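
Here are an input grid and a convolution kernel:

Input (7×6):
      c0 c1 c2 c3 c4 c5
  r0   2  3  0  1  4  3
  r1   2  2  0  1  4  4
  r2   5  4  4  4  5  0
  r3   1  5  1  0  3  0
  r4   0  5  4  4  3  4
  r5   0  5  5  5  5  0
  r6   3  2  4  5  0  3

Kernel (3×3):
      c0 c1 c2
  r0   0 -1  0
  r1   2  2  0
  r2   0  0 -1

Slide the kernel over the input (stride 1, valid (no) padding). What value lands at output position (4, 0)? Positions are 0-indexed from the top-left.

1

The receptive field on the input at this output position is [0 5 4 / 0 5 5 / 3 2 4]. Elementwise product with the kernel and sum: 5·-1 + 0·2 + 5·2 + 4·-1.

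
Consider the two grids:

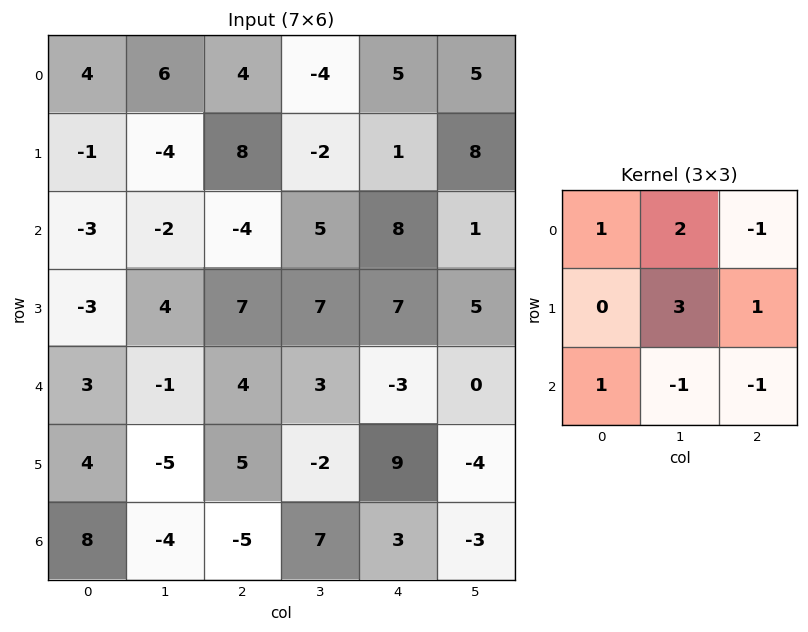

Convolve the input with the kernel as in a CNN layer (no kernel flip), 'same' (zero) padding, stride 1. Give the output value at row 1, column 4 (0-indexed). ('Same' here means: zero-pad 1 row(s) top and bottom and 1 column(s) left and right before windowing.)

8

The receptive field on the zero-padded input at this output position is [-4 5 5 / -2 1 8 / 5 8 1]. Elementwise product with the kernel and sum: -4·1 + 5·2 + 5·-1 + 1·3 + 8·1 + 5·1 + 8·-1 + 1·-1.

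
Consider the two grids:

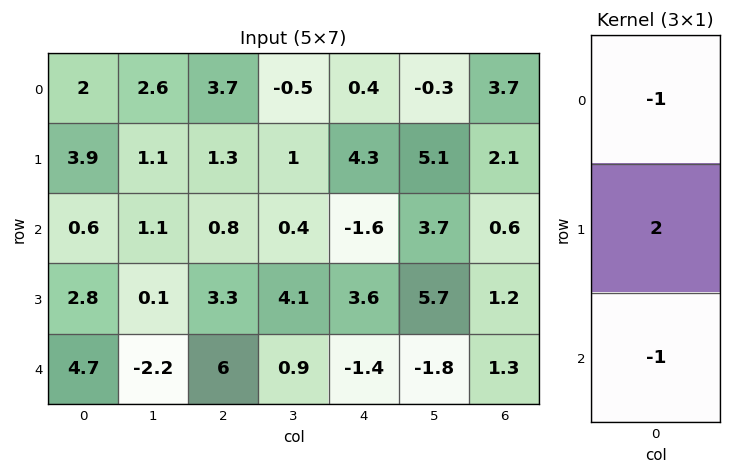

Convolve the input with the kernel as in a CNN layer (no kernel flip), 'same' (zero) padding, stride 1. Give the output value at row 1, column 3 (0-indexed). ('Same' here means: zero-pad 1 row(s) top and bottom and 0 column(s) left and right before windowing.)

2.1

The receptive field on the zero-padded input at this output position is [-0.5 / 1 / 0.4]. Elementwise product with the kernel and sum: -0.5·-1 + 1·2 + 0.4·-1.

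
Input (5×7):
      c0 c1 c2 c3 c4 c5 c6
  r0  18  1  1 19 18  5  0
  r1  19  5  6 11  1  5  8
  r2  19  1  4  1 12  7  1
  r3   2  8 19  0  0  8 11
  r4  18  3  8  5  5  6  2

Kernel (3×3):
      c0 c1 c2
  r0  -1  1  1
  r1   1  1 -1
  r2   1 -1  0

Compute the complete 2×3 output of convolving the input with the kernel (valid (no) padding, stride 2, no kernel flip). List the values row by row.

Output[0,0]: The receptive field on the input at this output position is [18 1 1 / 19 5 6 / 19 1 4]. Elementwise product with the kernel and sum: 18·-1 + 1·1 + 1·1 + 19·1 + 5·1 + 6·-1 + 19·1 + 1·-1.

20 55 -10
-8 31 -8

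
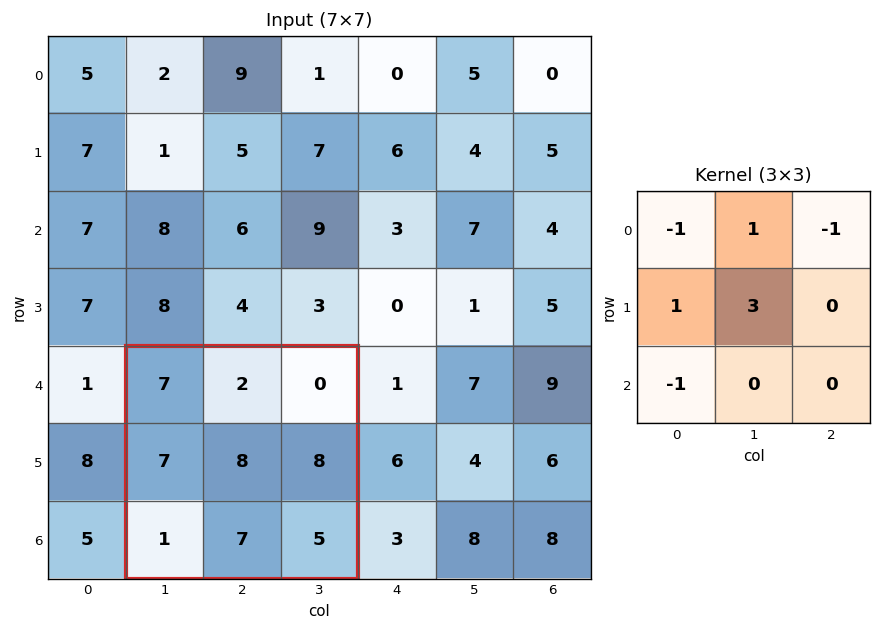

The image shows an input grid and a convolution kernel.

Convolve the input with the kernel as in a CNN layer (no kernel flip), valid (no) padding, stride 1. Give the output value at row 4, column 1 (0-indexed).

25

The receptive field on the input at this output position is [7 2 0 / 7 8 8 / 1 7 5]. Elementwise product with the kernel and sum: 7·-1 + 2·1 + 0·-1 + 7·1 + 8·3 + 1·-1.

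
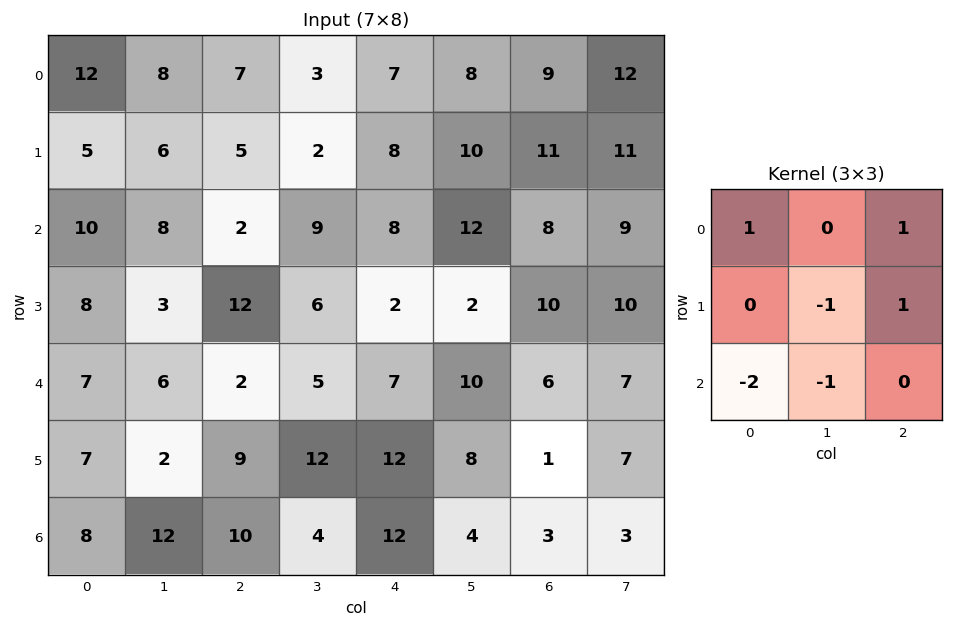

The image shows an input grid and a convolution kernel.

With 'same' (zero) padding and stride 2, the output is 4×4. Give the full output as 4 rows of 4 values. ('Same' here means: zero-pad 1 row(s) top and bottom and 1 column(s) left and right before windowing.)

-9 -21 -11 -28
-4 -3 2 8
-5 -1 -25 -4
6 8 12 15

Output[0,0]: The receptive field on the zero-padded input at this output position is [0 0 0 / 0 12 8 / 0 5 6]. Elementwise product with the kernel and sum: 0·1 + 0·1 + 12·-1 + 8·1 + 0·-2 + 5·-1.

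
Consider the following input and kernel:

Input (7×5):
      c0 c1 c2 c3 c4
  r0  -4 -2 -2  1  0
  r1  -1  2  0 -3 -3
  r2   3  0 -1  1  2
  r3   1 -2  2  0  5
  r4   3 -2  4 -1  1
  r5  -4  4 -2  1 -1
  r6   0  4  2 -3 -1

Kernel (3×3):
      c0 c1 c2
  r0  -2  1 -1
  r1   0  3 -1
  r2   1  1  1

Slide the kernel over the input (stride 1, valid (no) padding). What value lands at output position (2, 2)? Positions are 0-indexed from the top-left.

0

The receptive field on the input at this output position is [-1 1 2 / 2 0 5 / 4 -1 1]. Elementwise product with the kernel and sum: -1·-2 + 1·1 + 2·-1 + 0·3 + 5·-1 + 4·1 + -1·1 + 1·1.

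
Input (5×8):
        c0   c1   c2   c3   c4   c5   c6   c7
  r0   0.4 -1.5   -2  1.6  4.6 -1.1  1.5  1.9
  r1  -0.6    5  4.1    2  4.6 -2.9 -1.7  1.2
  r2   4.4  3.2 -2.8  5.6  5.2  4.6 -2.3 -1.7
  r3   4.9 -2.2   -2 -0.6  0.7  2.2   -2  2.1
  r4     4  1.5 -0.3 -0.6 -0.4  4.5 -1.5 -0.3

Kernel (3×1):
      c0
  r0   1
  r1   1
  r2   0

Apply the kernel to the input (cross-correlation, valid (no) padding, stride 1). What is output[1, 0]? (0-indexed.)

3.8

The receptive field on the input at this output position is [-0.6 / 4.4 / 4.9]. Elementwise product with the kernel and sum: -0.6·1 + 4.4·1.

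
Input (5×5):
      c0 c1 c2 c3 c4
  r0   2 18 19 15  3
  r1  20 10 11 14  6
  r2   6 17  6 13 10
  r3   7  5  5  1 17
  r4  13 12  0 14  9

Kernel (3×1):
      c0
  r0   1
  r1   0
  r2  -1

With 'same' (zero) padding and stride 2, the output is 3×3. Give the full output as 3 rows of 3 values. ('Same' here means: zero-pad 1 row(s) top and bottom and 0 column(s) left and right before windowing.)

-20 -11 -6
13 6 -11
7 5 17

Output[0,0]: The receptive field on the zero-padded input at this output position is [0 / 2 / 20]. Elementwise product with the kernel and sum: 0·1 + 20·-1.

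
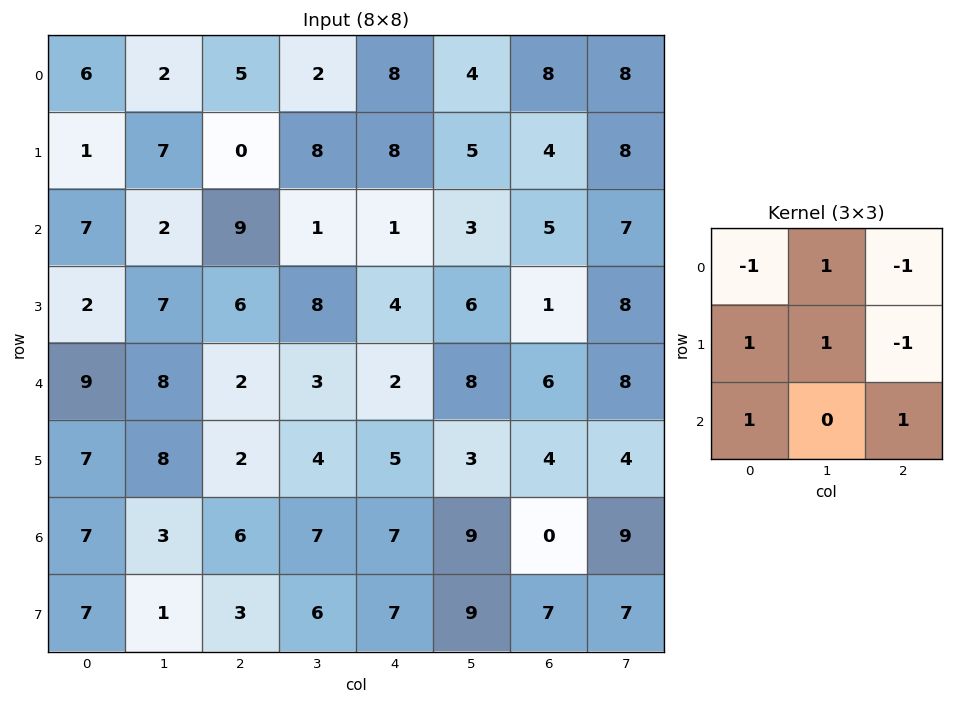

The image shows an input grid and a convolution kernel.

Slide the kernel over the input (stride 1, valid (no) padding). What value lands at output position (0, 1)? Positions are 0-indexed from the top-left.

3

The receptive field on the input at this output position is [2 5 2 / 7 0 8 / 2 9 1]. Elementwise product with the kernel and sum: 2·-1 + 5·1 + 2·-1 + 7·1 + 0·1 + 8·-1 + 2·1 + 1·1.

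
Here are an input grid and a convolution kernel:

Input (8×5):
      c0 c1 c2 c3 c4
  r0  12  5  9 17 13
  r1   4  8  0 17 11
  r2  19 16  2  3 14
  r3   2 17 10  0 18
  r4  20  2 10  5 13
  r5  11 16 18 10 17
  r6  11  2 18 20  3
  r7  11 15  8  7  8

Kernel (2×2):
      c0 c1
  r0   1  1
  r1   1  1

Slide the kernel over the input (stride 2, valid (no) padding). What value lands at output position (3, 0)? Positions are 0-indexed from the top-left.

The receptive field on the input at this output position is [11 2 / 11 15]. Elementwise product with the kernel and sum: 11·1 + 2·1 + 11·1 + 15·1.

39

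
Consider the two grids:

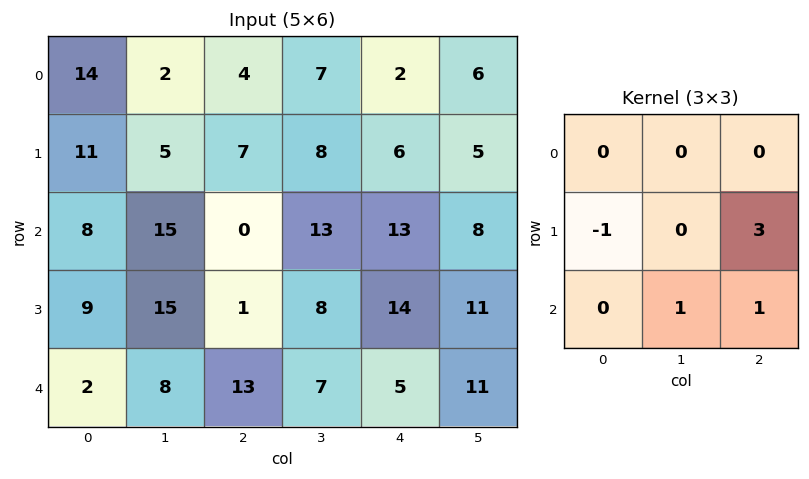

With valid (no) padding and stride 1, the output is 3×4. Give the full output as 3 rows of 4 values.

25 32 37 28
8 33 61 36
15 29 53 41

Output[0,0]: The receptive field on the input at this output position is [14 2 4 / 11 5 7 / 8 15 0]. Elementwise product with the kernel and sum: 11·-1 + 7·3 + 15·1 + 0·1.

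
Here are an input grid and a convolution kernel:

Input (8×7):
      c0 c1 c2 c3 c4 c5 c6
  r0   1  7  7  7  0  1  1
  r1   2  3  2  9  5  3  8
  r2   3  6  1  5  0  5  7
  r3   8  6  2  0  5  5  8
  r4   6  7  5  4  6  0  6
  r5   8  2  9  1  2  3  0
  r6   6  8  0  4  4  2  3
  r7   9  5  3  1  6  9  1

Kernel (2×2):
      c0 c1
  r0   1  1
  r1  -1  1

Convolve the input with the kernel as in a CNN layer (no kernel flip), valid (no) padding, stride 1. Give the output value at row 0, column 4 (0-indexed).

-1

The receptive field on the input at this output position is [0 1 / 5 3]. Elementwise product with the kernel and sum: 0·1 + 1·1 + 5·-1 + 3·1.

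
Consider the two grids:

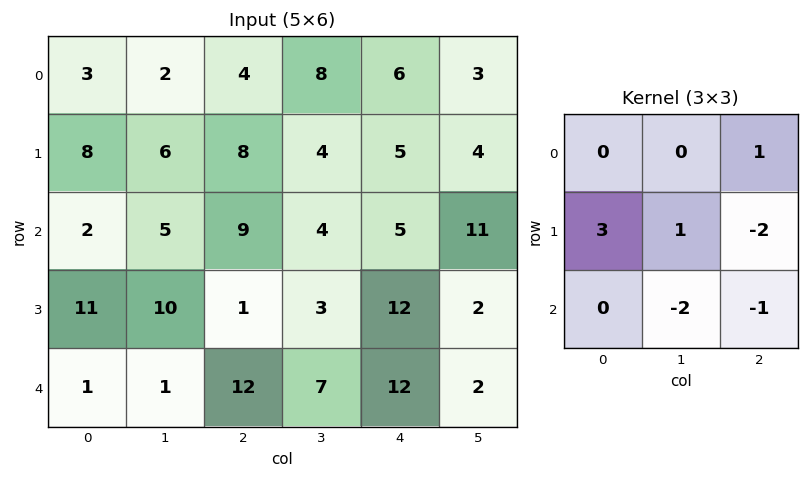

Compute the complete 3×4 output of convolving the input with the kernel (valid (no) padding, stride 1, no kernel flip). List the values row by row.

Output[0,0]: The receptive field on the input at this output position is [3 2 4 / 8 6 8 / 2 5 9]. Elementwise product with the kernel and sum: 4·1 + 8·3 + 6·1 + 8·-2 + 5·-2 + 9·-1.
Output[0,1]: The receptive field on the input at this output position is [2 4 8 / 6 8 4 / 5 9 4]. Elementwise product with the kernel and sum: 8·1 + 6·3 + 8·1 + 4·-2 + 9·-2 + 4·-1.

-1 4 11 -9
-20 15 8 -27
36 -2 -39 2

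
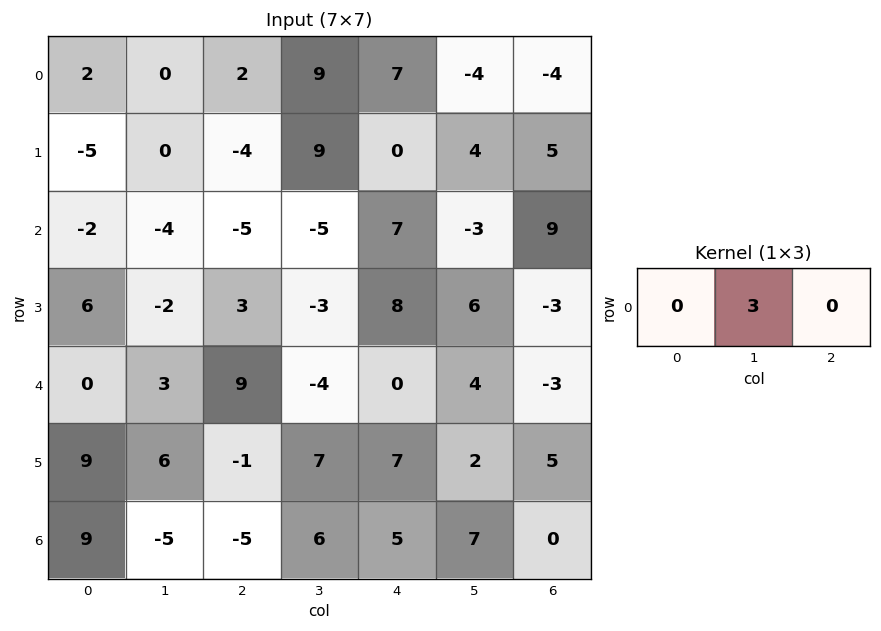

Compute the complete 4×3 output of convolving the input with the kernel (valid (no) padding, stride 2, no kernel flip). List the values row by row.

Output[0,0]: The receptive field on the input at this output position is [2 0 2]. Elementwise product with the kernel and sum: 0·3.
Output[0,1]: The receptive field on the input at this output position is [2 9 7]. Elementwise product with the kernel and sum: 9·3.

0 27 -12
-12 -15 -9
9 -12 12
-15 18 21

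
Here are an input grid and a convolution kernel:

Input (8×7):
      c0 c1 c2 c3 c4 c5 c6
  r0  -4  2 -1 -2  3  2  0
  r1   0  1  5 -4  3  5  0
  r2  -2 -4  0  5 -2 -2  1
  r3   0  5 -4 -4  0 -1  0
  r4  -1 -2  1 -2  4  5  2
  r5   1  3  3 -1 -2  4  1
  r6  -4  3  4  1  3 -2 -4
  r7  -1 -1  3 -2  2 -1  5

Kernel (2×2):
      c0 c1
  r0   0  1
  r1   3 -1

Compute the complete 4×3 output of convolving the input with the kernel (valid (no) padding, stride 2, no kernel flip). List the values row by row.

Output[0,0]: The receptive field on the input at this output position is [-4 2 / 0 1]. Elementwise product with the kernel and sum: 2·1 + 0·3 + 1·-1.

1 17 6
-9 -3 -1
-2 8 -5
1 12 5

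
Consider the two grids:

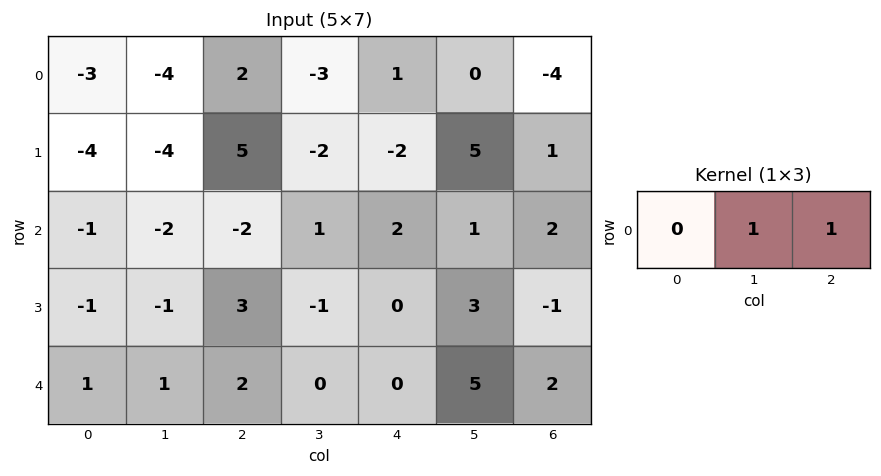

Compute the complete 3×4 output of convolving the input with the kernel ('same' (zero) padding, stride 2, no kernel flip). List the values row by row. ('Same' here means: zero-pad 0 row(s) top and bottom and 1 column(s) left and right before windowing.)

Output[0,0]: The receptive field on the zero-padded input at this output position is [0 -3 -4]. Elementwise product with the kernel and sum: -3·1 + -4·1.

-7 -1 1 -4
-3 -1 3 2
2 2 5 2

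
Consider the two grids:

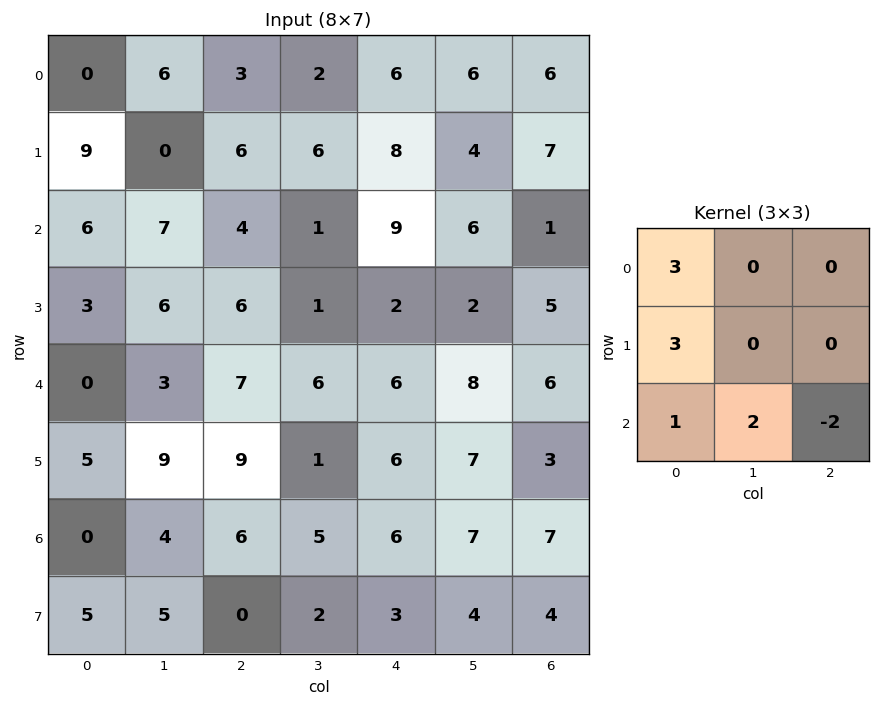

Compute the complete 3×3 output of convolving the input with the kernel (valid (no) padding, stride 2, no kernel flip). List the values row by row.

39 15 61
19 37 43
11 52 42

Output[0,0]: The receptive field on the input at this output position is [0 6 3 / 9 0 6 / 6 7 4]. Elementwise product with the kernel and sum: 0·3 + 9·3 + 6·1 + 7·2 + 4·-2.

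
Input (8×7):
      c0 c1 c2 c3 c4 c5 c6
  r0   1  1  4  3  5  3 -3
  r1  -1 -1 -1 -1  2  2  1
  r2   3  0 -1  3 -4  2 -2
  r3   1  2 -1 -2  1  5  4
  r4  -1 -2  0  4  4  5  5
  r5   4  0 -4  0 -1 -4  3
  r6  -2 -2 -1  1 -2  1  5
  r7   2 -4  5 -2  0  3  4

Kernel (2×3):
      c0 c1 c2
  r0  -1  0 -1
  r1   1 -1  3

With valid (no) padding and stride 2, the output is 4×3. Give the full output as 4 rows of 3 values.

-8 -3 1
-6 9 14
-7 -11 3
24 10 6

Output[0,0]: The receptive field on the input at this output position is [1 1 4 / -1 -1 -1]. Elementwise product with the kernel and sum: 1·-1 + 4·-1 + -1·1 + -1·-1 + -1·3.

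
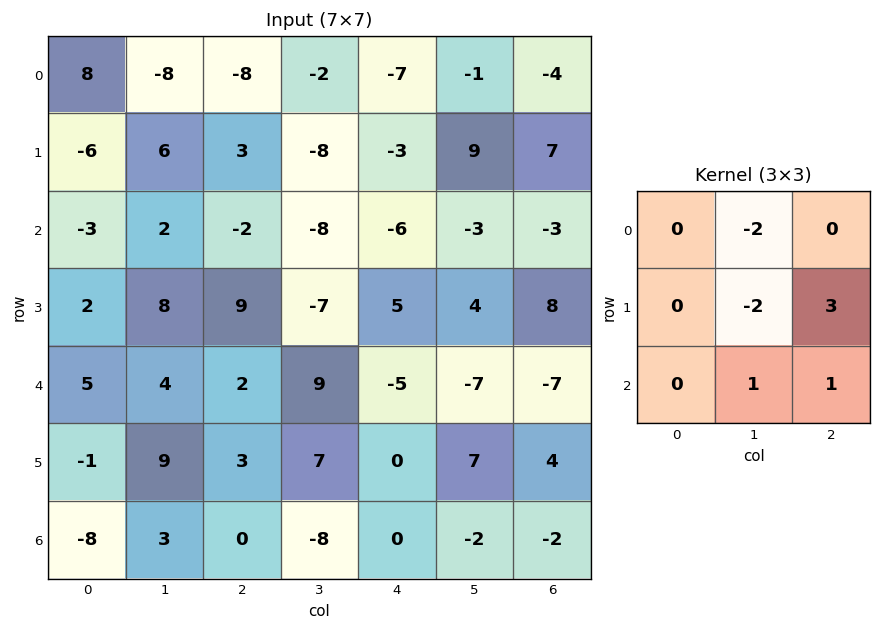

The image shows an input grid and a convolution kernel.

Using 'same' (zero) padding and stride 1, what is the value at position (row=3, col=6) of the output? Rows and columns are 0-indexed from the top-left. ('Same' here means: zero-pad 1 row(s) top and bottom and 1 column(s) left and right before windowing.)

-17

The receptive field on the zero-padded input at this output position is [-3 -3 0 / 4 8 0 / -7 -7 0]. Elementwise product with the kernel and sum: -3·-2 + 8·-2 + 0·3 + -7·1 + 0·1.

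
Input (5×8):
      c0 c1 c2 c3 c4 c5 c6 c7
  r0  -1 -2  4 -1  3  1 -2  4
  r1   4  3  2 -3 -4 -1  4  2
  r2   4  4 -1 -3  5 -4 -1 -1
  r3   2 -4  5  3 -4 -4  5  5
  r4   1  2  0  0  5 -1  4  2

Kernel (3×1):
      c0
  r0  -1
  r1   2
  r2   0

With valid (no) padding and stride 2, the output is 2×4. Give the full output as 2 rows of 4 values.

Output[0,0]: The receptive field on the input at this output position is [-1 / 4 / 4]. Elementwise product with the kernel and sum: -1·-1 + 4·2.
Output[0,1]: The receptive field on the input at this output position is [4 / 2 / -1]. Elementwise product with the kernel and sum: 4·-1 + 2·2.

9 0 -11 10
0 11 -13 11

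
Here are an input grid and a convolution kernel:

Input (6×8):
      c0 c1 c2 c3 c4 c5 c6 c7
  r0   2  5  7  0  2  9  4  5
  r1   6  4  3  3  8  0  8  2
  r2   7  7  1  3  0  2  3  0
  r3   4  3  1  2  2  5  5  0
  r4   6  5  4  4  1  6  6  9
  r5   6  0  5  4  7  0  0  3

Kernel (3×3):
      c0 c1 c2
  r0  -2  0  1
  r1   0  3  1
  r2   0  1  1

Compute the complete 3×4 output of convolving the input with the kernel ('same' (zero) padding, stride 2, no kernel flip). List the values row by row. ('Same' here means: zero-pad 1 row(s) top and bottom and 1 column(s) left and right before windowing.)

21 27 23 27
39 4 3 16
32 21 17 20

Output[0,0]: The receptive field on the zero-padded input at this output position is [0 0 0 / 0 2 5 / 0 6 4]. Elementwise product with the kernel and sum: 0·-2 + 0·1 + 2·3 + 5·1 + 6·1 + 4·1.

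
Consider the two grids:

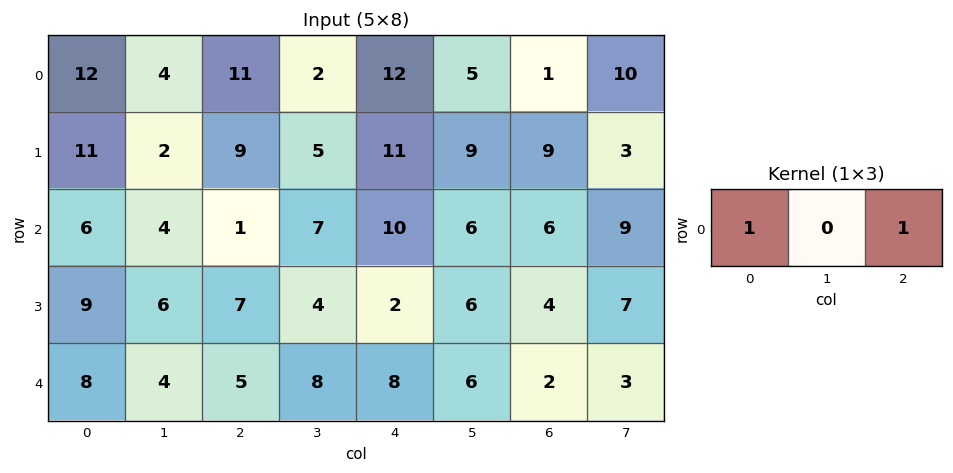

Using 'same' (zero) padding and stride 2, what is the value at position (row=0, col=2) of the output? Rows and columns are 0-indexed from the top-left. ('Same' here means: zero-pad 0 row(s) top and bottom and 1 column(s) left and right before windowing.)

The receptive field on the zero-padded input at this output position is [2 12 5]. Elementwise product with the kernel and sum: 2·1 + 5·1.

7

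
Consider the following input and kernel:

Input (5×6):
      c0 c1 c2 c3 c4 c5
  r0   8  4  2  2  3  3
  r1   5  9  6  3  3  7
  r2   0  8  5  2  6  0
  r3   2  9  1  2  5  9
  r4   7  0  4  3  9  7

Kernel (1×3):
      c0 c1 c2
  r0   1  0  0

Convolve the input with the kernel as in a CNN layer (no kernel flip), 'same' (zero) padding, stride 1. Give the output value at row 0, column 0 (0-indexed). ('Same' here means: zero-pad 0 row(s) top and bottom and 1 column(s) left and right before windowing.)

0

The receptive field on the zero-padded input at this output position is [0 8 4]. Elementwise product with the kernel and sum: 0·1.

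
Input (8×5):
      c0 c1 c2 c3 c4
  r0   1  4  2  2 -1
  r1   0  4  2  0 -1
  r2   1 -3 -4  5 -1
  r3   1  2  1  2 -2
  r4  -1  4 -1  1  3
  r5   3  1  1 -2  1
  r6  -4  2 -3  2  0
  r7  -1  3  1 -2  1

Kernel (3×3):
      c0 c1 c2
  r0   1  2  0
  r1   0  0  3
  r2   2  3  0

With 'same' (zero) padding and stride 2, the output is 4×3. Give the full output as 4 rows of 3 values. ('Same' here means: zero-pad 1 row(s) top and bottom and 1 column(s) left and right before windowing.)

Output[0,0]: The receptive field on the zero-padded input at this output position is [0 0 0 / 0 1 4 / 0 0 4]. Elementwise product with the kernel and sum: 0·1 + 0·2 + 4·3 + 0·2 + 0·3.
Output[0,1]: The receptive field on the zero-padded input at this output position is [0 0 0 / 4 2 2 / 4 2 0]. Elementwise product with the kernel and sum: 0·1 + 0·2 + 2·3 + 4·2 + 2·3.

12 20 -3
-6 30 -4
23 12 -3
9 18 -1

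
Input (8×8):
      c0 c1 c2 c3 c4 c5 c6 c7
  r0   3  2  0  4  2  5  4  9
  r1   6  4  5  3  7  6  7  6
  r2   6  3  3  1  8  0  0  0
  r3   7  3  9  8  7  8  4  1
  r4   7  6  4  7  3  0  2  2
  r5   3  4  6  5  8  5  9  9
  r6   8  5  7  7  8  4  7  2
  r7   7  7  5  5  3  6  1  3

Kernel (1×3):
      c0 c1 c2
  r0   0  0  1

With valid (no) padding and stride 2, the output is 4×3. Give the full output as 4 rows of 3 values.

Output[0,0]: The receptive field on the input at this output position is [3 2 0]. Elementwise product with the kernel and sum: 0·1.
Output[0,1]: The receptive field on the input at this output position is [0 4 2]. Elementwise product with the kernel and sum: 2·1.

0 2 4
3 8 0
4 3 2
7 8 7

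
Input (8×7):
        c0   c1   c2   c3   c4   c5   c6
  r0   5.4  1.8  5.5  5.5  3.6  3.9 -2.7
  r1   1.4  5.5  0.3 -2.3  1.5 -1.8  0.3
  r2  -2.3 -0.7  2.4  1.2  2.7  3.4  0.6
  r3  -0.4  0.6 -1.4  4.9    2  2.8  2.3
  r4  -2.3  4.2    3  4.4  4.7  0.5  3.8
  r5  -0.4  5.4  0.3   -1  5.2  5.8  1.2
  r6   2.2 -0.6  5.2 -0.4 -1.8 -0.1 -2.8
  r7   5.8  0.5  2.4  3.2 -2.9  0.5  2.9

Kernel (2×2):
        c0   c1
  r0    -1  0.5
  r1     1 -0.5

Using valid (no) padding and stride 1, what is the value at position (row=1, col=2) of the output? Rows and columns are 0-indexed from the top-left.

The receptive field on the input at this output position is [0.3 -2.3 / 2.4 1.2]. Elementwise product with the kernel and sum: 0.3·-1 + -2.3·0.5 + 2.4·1 + 1.2·-0.5.

0.35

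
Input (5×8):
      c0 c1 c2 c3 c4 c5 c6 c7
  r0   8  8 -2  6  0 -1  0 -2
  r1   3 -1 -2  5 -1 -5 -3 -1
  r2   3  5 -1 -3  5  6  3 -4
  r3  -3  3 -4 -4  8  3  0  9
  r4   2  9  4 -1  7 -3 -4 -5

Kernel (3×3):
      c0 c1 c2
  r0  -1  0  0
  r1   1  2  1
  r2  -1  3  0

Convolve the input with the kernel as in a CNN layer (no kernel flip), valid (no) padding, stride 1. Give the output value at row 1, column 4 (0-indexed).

The receptive field on the input at this output position is [-1 -5 -3 / 5 6 3 / 8 3 0]. Elementwise product with the kernel and sum: -1·-1 + 5·1 + 6·2 + 3·1 + 8·-1 + 3·3.

22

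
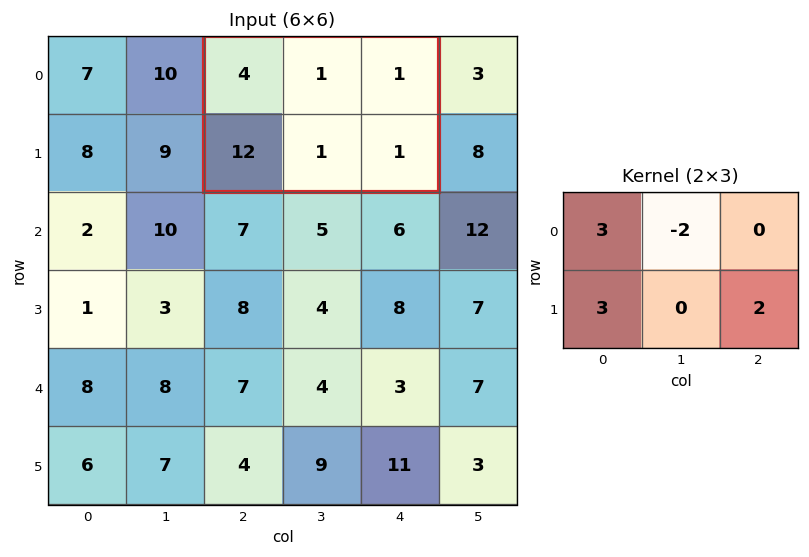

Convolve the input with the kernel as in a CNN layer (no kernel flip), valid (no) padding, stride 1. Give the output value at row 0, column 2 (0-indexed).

The receptive field on the input at this output position is [4 1 1 / 12 1 1]. Elementwise product with the kernel and sum: 4·3 + 1·-2 + 12·3 + 1·2.

48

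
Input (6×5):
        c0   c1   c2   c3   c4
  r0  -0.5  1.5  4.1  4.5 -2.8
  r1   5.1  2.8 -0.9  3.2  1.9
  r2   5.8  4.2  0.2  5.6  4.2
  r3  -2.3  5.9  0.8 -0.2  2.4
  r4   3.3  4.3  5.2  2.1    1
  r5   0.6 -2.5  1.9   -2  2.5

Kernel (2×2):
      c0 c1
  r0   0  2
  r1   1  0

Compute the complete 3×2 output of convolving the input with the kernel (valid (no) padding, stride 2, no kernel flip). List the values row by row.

Output[0,0]: The receptive field on the input at this output position is [-0.5 1.5 / 5.1 2.8]. Elementwise product with the kernel and sum: 1.5·2 + 5.1·1.

8.1 8.1
6.1 12
9.2 6.1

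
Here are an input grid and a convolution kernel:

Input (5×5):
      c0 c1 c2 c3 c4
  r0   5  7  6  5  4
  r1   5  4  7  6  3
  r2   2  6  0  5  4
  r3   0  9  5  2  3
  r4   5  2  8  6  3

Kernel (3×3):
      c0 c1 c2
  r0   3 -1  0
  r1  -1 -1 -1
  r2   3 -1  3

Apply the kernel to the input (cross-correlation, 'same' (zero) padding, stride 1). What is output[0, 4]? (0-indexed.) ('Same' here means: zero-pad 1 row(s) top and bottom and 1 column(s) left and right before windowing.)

6

The receptive field on the zero-padded input at this output position is [0 0 0 / 5 4 0 / 6 3 0]. Elementwise product with the kernel and sum: 0·3 + 0·-1 + 5·-1 + 4·-1 + 0·-1 + 6·3 + 3·-1 + 0·3.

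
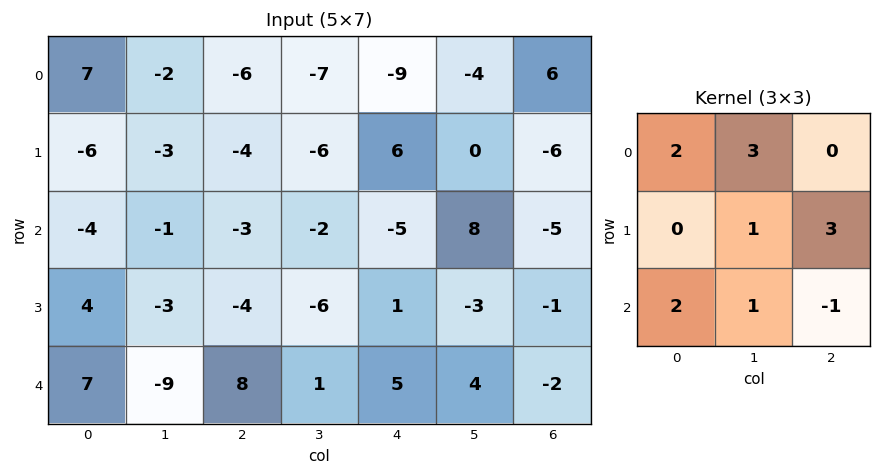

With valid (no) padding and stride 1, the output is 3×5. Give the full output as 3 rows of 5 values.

Output[0,0]: The receptive field on the input at this output position is [7 -2 -6 / -6 -3 -4 / -4 -1 -3]. Elementwise product with the kernel and sum: 7·2 + -2·3 + -3·1 + -4·3 + -4·2 + -1·1 + -3·-1.
Output[0,1]: The receptive field on the input at this output position is [-2 -6 -7 / -3 -4 -6 / -1 -3 -2]. Elementwise product with the kernel and sum: -2·2 + -6·3 + -4·1 + -6·3 + -1·2 + -3·1 + -2·-1.

-13 -47 -24 -52 -45
-22 -31 -58 17 5
-29 -44 -3 -24 24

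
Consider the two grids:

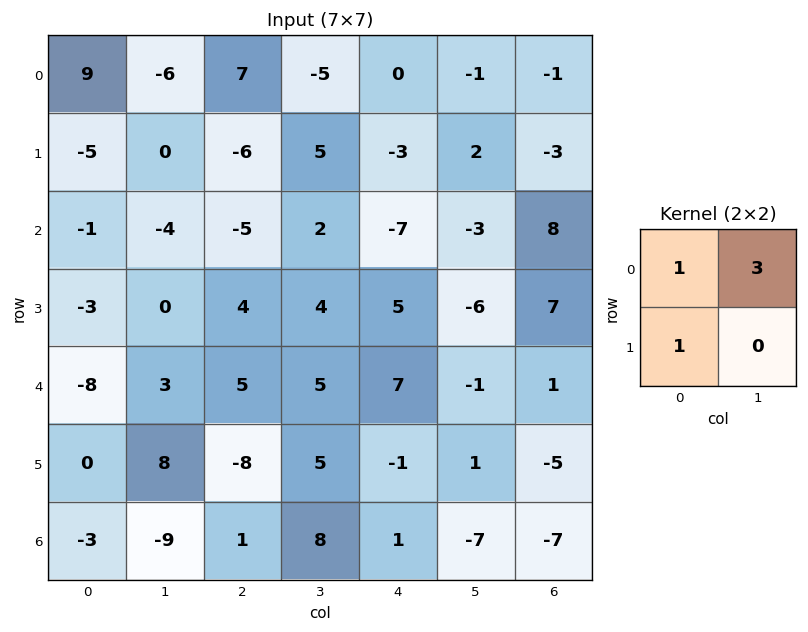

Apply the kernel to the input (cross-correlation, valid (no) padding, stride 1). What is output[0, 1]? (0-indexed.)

15

The receptive field on the input at this output position is [-6 7 / 0 -6]. Elementwise product with the kernel and sum: -6·1 + 7·3 + 0·1.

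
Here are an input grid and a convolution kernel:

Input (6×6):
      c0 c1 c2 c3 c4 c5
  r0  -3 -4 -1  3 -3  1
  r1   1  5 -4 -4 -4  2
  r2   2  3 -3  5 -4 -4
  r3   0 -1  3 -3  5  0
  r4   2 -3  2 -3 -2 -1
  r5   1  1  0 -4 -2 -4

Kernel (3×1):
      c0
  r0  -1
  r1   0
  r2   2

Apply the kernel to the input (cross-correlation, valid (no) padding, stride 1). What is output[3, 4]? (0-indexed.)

-9

The receptive field on the input at this output position is [5 / -2 / -2]. Elementwise product with the kernel and sum: 5·-1 + -2·2.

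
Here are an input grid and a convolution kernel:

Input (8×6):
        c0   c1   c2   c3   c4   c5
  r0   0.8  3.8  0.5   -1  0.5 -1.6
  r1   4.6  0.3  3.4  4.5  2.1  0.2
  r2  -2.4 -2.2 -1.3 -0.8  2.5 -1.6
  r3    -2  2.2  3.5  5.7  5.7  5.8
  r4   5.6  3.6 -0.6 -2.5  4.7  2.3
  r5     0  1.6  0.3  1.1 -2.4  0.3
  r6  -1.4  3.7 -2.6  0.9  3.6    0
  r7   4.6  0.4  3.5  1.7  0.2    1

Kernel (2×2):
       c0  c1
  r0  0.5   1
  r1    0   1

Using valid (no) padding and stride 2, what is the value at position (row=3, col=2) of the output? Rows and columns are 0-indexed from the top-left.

The receptive field on the input at this output position is [3.6 0 / 0.2 1]. Elementwise product with the kernel and sum: 3.6·0.5 + 0·1 + 1·1.

2.8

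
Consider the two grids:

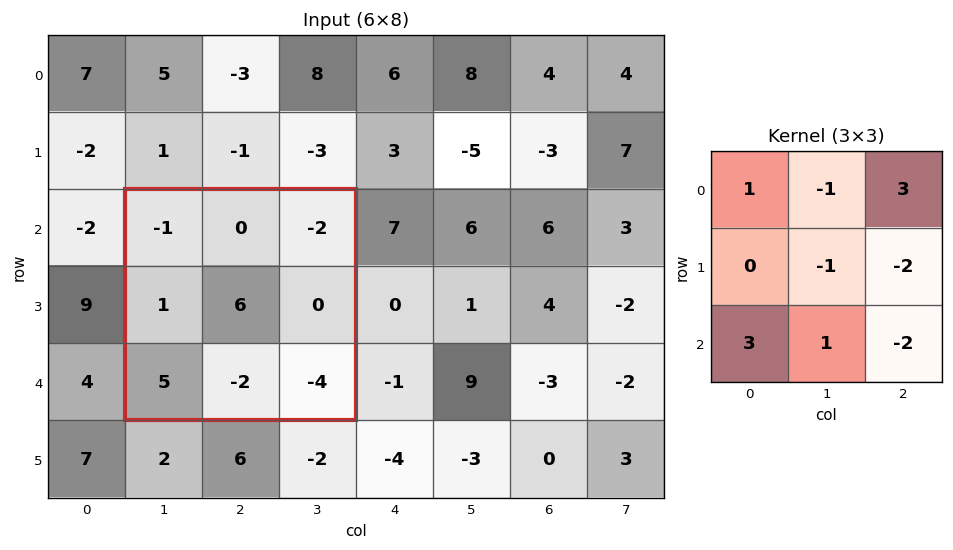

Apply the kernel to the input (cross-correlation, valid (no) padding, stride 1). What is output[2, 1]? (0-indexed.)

The receptive field on the input at this output position is [-1 0 -2 / 1 6 0 / 5 -2 -4]. Elementwise product with the kernel and sum: -1·1 + 0·-1 + -2·3 + 6·-1 + 0·-2 + 5·3 + -2·1 + -4·-2.

8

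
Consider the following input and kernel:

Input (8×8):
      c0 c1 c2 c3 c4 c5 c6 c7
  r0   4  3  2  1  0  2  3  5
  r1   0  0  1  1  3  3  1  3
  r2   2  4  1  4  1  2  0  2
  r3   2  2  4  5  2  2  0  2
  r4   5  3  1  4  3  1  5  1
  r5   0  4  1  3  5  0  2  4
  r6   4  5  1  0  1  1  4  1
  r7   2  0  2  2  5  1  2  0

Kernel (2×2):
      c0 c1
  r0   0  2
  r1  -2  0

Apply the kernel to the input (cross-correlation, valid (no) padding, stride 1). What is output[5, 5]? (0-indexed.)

2

The receptive field on the input at this output position is [0 2 / 1 4]. Elementwise product with the kernel and sum: 2·2 + 1·-2.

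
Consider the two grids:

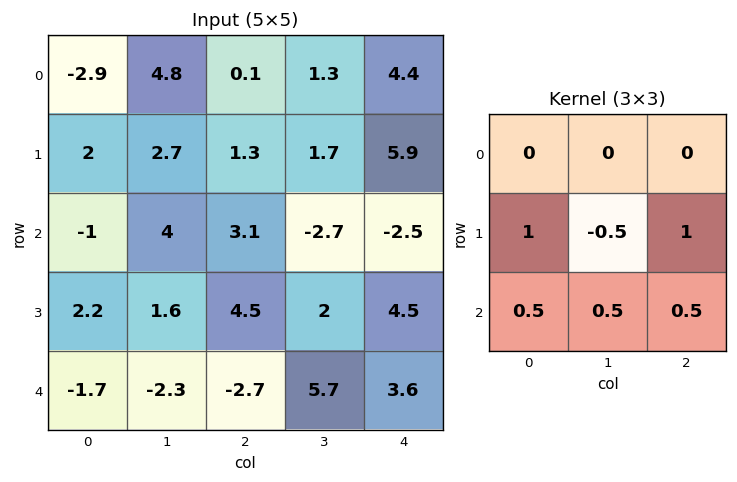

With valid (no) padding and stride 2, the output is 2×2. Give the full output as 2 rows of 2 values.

5 5.3
2.55 11.3

Output[0,0]: The receptive field on the input at this output position is [-2.9 4.8 0.1 / 2 2.7 1.3 / -1 4 3.1]. Elementwise product with the kernel and sum: 2·1 + 2.7·-0.5 + 1.3·1 + -1·0.5 + 4·0.5 + 3.1·0.5.
Output[0,1]: The receptive field on the input at this output position is [0.1 1.3 4.4 / 1.3 1.7 5.9 / 3.1 -2.7 -2.5]. Elementwise product with the kernel and sum: 1.3·1 + 1.7·-0.5 + 5.9·1 + 3.1·0.5 + -2.7·0.5 + -2.5·0.5.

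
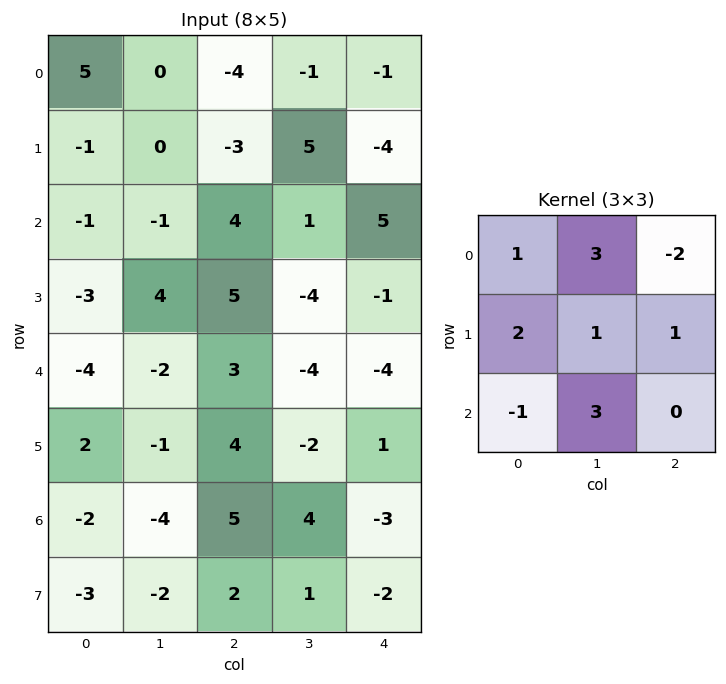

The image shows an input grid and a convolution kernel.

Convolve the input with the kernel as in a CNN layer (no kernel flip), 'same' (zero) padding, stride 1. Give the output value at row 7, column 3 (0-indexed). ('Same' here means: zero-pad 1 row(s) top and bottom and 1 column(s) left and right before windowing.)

26

The receptive field on the zero-padded input at this output position is [5 4 -3 / 2 1 -2 / 0 0 0]. Elementwise product with the kernel and sum: 5·1 + 4·3 + -3·-2 + 2·2 + 1·1 + -2·1 + 0·-1 + 0·3.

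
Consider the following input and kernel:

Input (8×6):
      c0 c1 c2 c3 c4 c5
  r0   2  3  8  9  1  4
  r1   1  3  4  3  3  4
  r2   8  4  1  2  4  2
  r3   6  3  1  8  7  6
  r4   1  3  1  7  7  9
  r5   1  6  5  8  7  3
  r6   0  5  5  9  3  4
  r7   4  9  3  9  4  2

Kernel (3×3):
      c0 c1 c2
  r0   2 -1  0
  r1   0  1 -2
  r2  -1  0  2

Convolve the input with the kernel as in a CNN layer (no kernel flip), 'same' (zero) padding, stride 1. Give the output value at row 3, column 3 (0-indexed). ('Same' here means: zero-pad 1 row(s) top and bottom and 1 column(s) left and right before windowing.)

The receptive field on the zero-padded input at this output position is [1 2 4 / 1 8 7 / 1 7 7]. Elementwise product with the kernel and sum: 1·2 + 2·-1 + 8·1 + 7·-2 + 1·-1 + 7·2.

7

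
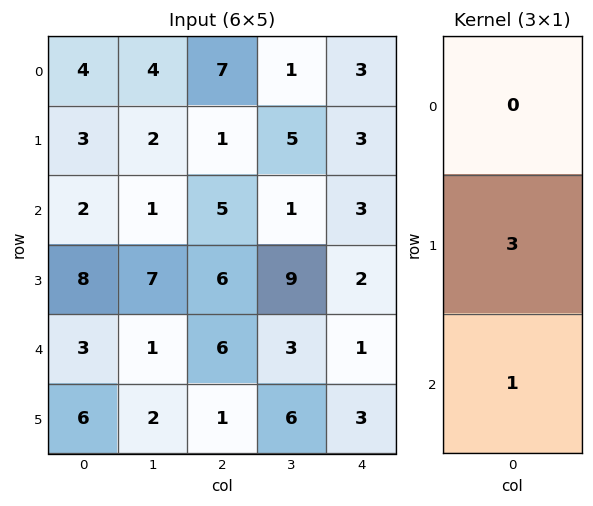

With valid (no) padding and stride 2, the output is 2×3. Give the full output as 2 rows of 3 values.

Output[0,0]: The receptive field on the input at this output position is [4 / 3 / 2]. Elementwise product with the kernel and sum: 3·3 + 2·1.
Output[0,1]: The receptive field on the input at this output position is [7 / 1 / 5]. Elementwise product with the kernel and sum: 1·3 + 5·1.

11 8 12
27 24 7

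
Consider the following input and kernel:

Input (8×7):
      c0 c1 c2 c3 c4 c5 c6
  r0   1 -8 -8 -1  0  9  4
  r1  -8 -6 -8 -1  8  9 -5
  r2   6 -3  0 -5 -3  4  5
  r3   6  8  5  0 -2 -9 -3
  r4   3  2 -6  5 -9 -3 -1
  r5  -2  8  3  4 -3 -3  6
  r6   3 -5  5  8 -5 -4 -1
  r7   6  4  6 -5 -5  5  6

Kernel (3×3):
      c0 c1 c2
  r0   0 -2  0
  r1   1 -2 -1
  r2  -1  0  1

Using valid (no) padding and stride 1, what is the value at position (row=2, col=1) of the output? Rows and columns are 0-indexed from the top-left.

1

The receptive field on the input at this output position is [-3 0 -5 / 8 5 0 / 2 -6 5]. Elementwise product with the kernel and sum: 0·-2 + 8·1 + 5·-2 + 0·-1 + 2·-1 + 5·1.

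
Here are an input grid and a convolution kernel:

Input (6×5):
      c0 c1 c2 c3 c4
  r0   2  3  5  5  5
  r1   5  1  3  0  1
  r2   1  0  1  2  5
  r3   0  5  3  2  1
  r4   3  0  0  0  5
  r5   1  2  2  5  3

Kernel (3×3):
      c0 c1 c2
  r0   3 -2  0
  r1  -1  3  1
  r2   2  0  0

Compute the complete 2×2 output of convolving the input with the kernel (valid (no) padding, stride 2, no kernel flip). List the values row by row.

3 5
27 3

Output[0,0]: The receptive field on the input at this output position is [2 3 5 / 5 1 3 / 1 0 1]. Elementwise product with the kernel and sum: 2·3 + 3·-2 + 5·-1 + 1·3 + 3·1 + 1·2.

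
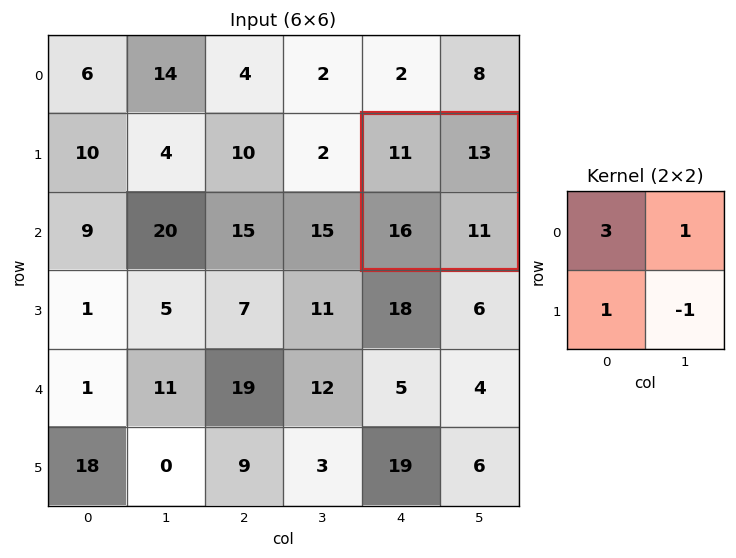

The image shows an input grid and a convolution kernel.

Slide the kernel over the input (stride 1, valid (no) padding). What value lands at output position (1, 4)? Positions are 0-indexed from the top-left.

51

The receptive field on the input at this output position is [11 13 / 16 11]. Elementwise product with the kernel and sum: 11·3 + 13·1 + 16·1 + 11·-1.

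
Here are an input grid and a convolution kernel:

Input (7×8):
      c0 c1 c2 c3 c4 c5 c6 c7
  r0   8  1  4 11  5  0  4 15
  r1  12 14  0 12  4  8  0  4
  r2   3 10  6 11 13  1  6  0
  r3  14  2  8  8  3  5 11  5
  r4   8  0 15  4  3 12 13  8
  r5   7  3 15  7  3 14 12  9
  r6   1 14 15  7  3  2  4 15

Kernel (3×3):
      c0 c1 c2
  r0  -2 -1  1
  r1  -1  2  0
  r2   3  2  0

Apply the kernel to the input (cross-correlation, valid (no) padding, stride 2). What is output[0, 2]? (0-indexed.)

The receptive field on the input at this output position is [5 0 4 / 4 8 0 / 13 1 6]. Elementwise product with the kernel and sum: 5·-2 + 0·-1 + 4·1 + 4·-1 + 8·2 + 13·3 + 1·2.

47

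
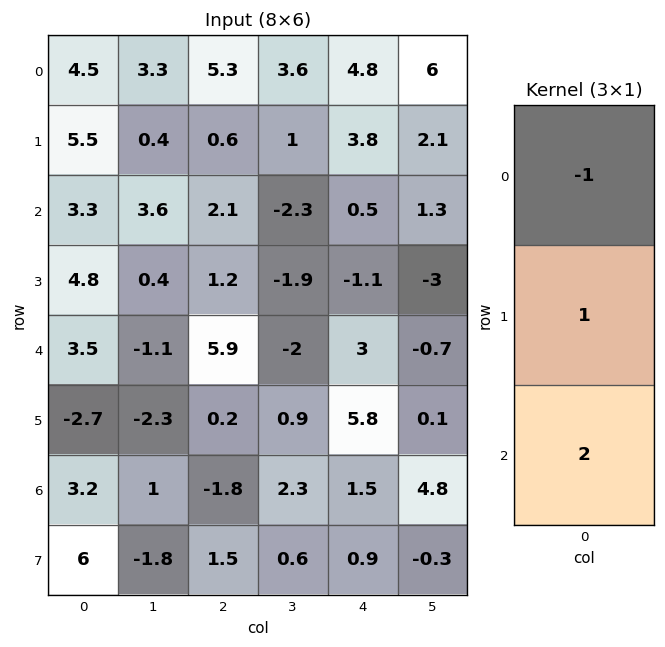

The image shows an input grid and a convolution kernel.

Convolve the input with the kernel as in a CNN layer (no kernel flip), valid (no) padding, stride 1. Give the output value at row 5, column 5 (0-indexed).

The receptive field on the input at this output position is [0.1 / 4.8 / -0.3]. Elementwise product with the kernel and sum: 0.1·-1 + 4.8·1 + -0.3·2.

4.1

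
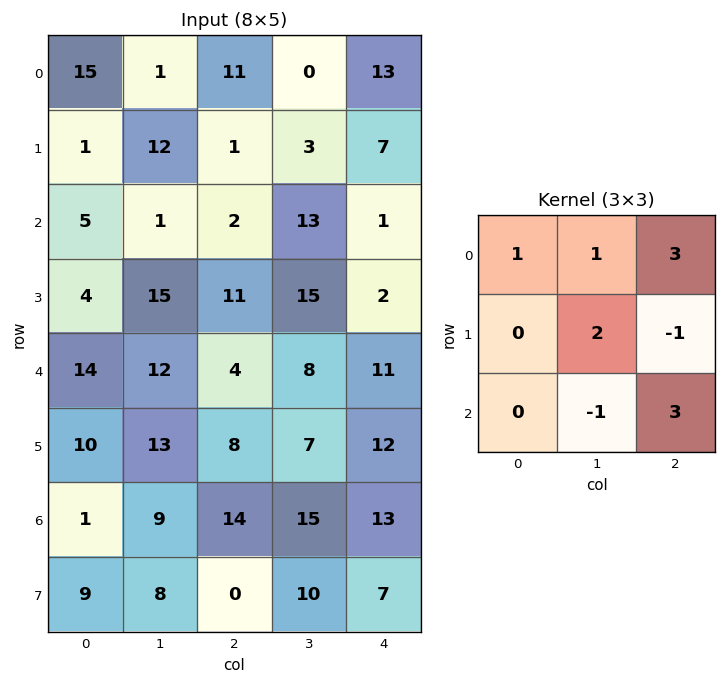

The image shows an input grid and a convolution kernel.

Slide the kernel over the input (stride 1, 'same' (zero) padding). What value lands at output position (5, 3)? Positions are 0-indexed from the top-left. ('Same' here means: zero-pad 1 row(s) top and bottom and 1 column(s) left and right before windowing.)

71

The receptive field on the zero-padded input at this output position is [4 8 11 / 8 7 12 / 14 15 13]. Elementwise product with the kernel and sum: 4·1 + 8·1 + 11·3 + 7·2 + 12·-1 + 15·-1 + 13·3.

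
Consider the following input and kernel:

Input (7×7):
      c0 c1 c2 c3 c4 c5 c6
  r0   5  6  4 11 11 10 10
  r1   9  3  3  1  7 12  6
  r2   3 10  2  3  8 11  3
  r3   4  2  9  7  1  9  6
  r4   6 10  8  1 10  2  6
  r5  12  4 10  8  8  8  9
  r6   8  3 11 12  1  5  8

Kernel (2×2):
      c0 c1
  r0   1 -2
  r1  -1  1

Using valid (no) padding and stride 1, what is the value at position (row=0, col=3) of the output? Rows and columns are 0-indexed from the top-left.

-5

The receptive field on the input at this output position is [11 11 / 1 7]. Elementwise product with the kernel and sum: 11·1 + 11·-2 + 1·-1 + 7·1.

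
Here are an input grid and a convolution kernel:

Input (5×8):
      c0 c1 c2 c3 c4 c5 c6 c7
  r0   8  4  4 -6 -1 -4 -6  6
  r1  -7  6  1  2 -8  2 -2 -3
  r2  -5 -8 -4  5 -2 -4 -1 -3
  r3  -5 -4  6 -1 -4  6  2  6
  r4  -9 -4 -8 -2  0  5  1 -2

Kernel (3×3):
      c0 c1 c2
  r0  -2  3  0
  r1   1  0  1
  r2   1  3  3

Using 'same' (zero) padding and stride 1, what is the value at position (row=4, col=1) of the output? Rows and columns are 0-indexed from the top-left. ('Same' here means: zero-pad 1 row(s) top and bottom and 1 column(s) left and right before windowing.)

-19

The receptive field on the zero-padded input at this output position is [-5 -4 6 / -9 -4 -8 / 0 0 0]. Elementwise product with the kernel and sum: -5·-2 + -4·3 + -9·1 + -8·1 + 0·1 + 0·3 + 0·3.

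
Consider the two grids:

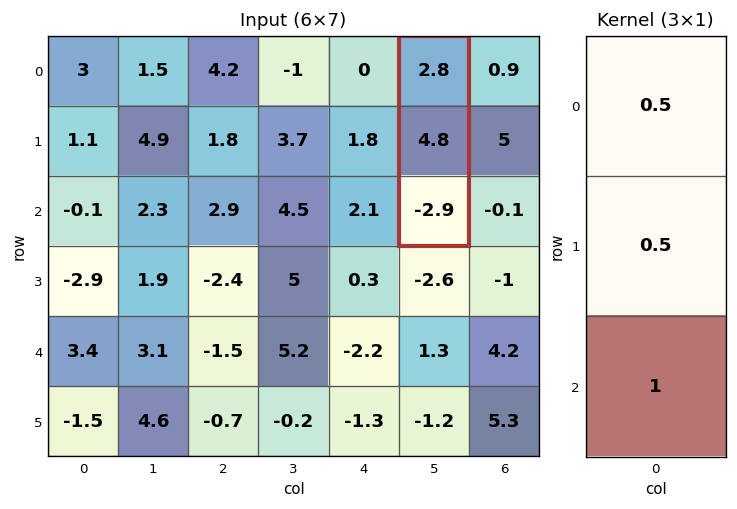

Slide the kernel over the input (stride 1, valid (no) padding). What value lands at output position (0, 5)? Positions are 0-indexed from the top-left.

0.9

The receptive field on the input at this output position is [2.8 / 4.8 / -2.9]. Elementwise product with the kernel and sum: 2.8·0.5 + 4.8·0.5 + -2.9·1.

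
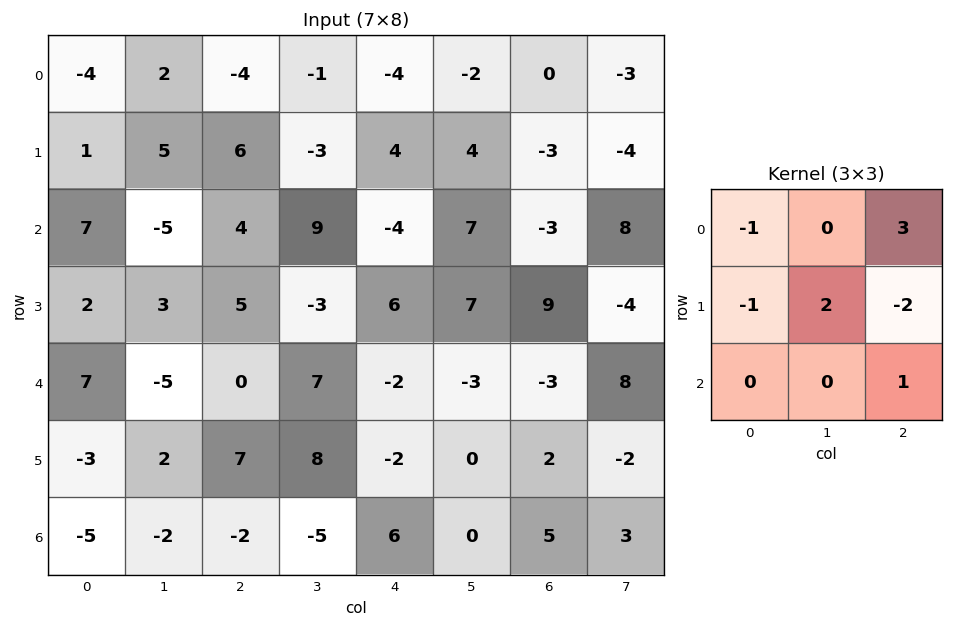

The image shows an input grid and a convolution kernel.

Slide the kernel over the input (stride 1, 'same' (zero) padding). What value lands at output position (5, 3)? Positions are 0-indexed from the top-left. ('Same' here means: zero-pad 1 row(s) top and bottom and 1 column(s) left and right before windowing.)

13

The receptive field on the zero-padded input at this output position is [0 7 -2 / 7 8 -2 / -2 -5 6]. Elementwise product with the kernel and sum: 0·-1 + -2·3 + 7·-1 + 8·2 + -2·-2 + 6·1.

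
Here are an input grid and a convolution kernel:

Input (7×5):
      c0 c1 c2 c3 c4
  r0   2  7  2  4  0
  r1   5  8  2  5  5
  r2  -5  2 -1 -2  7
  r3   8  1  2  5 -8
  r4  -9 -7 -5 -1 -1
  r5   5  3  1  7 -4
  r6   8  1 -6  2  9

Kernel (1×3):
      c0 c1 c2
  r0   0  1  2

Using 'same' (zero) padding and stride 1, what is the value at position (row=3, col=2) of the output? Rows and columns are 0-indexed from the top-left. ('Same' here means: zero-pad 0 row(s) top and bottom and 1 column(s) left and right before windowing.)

The receptive field on the zero-padded input at this output position is [1 2 5]. Elementwise product with the kernel and sum: 2·1 + 5·2.

12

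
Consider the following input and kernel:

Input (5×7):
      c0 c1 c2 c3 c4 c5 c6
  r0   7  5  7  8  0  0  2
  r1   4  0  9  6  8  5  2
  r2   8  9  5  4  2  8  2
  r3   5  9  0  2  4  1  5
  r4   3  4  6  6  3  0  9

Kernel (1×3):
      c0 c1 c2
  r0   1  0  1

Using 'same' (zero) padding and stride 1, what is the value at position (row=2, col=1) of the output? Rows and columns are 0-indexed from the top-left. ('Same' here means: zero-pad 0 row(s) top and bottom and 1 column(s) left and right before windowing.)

13

The receptive field on the zero-padded input at this output position is [8 9 5]. Elementwise product with the kernel and sum: 8·1 + 5·1.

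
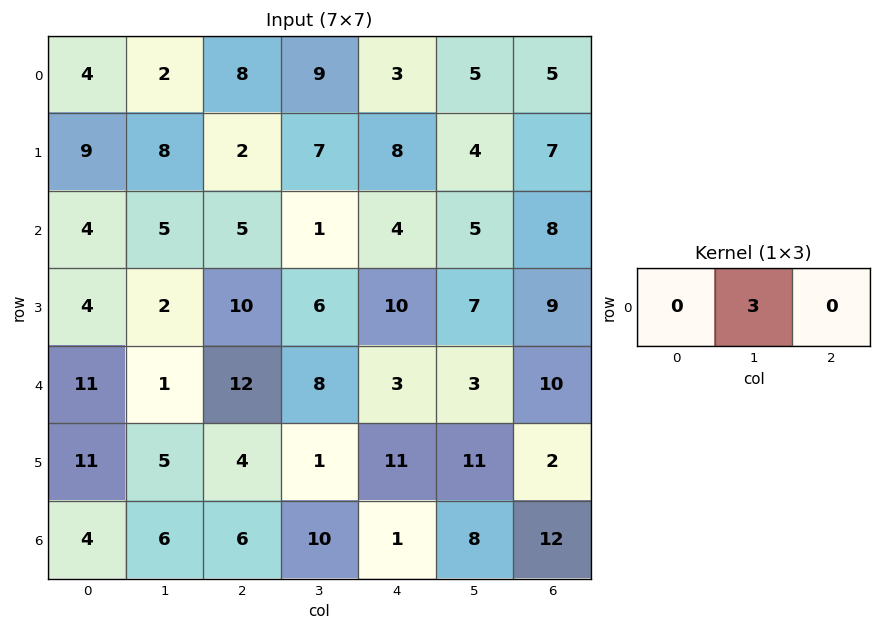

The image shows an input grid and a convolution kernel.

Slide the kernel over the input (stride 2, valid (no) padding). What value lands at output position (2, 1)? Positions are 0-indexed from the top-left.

24

The receptive field on the input at this output position is [12 8 3]. Elementwise product with the kernel and sum: 8·3.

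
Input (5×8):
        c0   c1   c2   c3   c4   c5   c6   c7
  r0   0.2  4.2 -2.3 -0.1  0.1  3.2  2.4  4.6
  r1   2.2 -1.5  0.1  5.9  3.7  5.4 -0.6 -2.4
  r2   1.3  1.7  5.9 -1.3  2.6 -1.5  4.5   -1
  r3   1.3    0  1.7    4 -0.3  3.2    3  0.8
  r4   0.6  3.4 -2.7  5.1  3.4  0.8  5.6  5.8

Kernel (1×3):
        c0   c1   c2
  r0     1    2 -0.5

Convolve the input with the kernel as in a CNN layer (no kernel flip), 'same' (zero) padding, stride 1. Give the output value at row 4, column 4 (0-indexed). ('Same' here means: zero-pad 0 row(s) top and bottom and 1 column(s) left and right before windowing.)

The receptive field on the zero-padded input at this output position is [5.1 3.4 0.8]. Elementwise product with the kernel and sum: 5.1·1 + 3.4·2 + 0.8·-0.5.

11.5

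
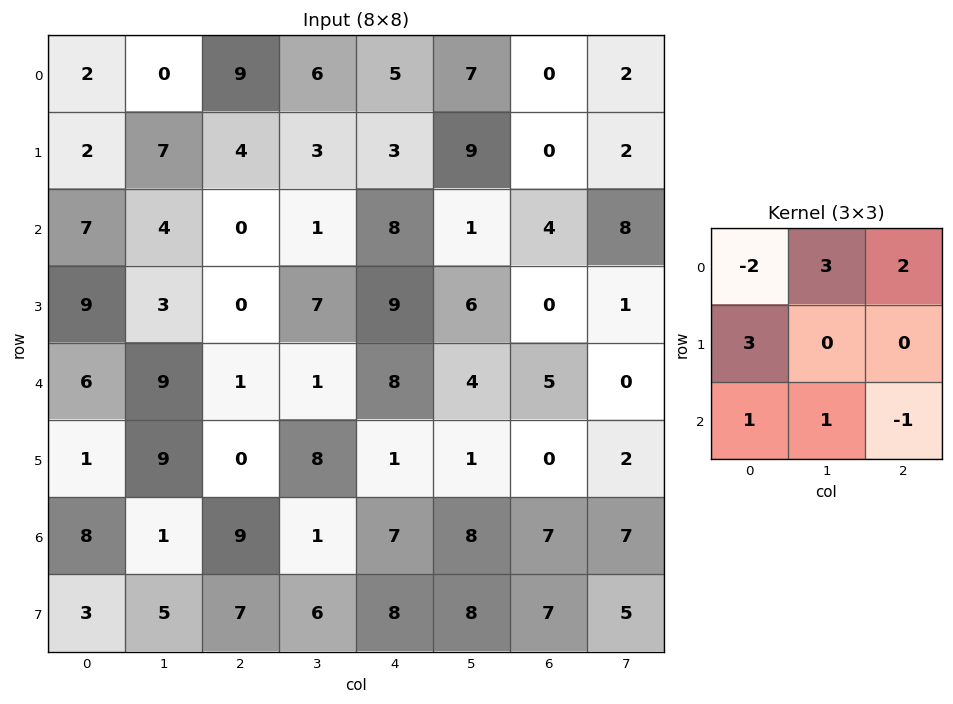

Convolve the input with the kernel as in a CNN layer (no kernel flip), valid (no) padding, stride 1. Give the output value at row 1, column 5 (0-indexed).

-6

The receptive field on the input at this output position is [9 0 2 / 1 4 8 / 6 0 1]. Elementwise product with the kernel and sum: 9·-2 + 0·3 + 2·2 + 1·3 + 6·1 + 0·1 + 1·-1.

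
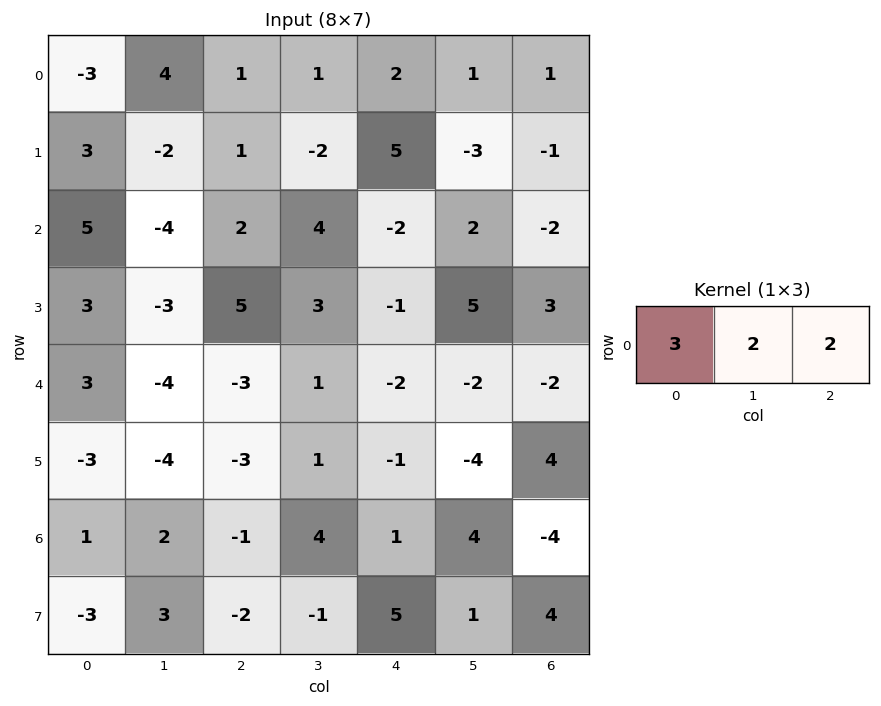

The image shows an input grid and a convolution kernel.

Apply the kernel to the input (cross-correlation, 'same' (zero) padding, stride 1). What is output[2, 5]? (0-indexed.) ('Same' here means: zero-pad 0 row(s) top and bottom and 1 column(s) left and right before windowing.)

The receptive field on the zero-padded input at this output position is [-2 2 -2]. Elementwise product with the kernel and sum: -2·3 + 2·2 + -2·2.

-6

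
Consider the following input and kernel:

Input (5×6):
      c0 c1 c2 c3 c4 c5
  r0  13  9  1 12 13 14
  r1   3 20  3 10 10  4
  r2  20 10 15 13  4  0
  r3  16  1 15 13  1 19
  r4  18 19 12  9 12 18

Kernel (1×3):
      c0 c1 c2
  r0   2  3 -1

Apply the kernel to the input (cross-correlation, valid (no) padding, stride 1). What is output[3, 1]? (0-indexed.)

34

The receptive field on the input at this output position is [1 15 13]. Elementwise product with the kernel and sum: 1·2 + 15·3 + 13·-1.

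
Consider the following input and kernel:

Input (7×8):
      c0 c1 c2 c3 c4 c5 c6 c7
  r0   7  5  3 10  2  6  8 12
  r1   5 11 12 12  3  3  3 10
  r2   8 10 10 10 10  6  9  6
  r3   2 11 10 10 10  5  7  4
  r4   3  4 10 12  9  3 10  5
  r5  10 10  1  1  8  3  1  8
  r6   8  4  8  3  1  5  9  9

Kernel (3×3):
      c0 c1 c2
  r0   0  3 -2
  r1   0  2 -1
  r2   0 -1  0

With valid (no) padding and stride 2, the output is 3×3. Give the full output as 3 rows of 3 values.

Output[0,0]: The receptive field on the input at this output position is [7 5 3 / 5 11 12 / 8 10 10]. Elementwise product with the kernel and sum: 5·3 + 3·-2 + 11·2 + 12·-1 + 10·-1.
Output[0,1]: The receptive field on the input at this output position is [3 10 2 / 12 12 3 / 10 10 10]. Elementwise product with the kernel and sum: 10·3 + 2·-2 + 12·2 + 3·-1 + 10·-1.

9 37 -1
18 8 0
7 9 -11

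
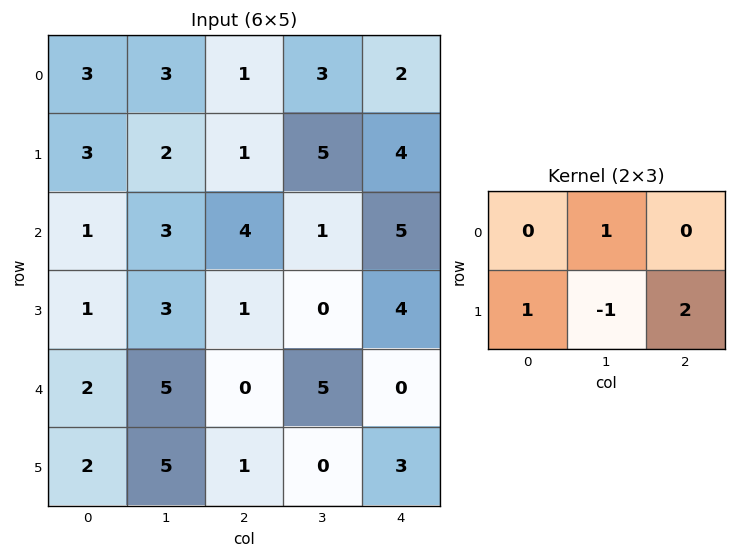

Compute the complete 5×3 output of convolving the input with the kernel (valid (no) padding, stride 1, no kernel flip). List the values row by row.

6 12 7
8 2 18
3 6 10
0 16 -5
4 4 12

Output[0,0]: The receptive field on the input at this output position is [3 3 1 / 3 2 1]. Elementwise product with the kernel and sum: 3·1 + 3·1 + 2·-1 + 1·2.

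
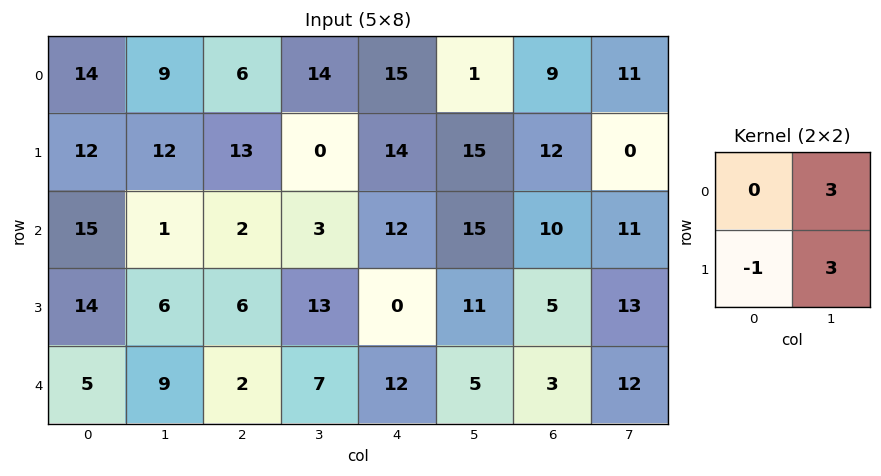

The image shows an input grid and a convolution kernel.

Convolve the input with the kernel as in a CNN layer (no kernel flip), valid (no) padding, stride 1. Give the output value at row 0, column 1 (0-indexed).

45

The receptive field on the input at this output position is [9 6 / 12 13]. Elementwise product with the kernel and sum: 6·3 + 12·-1 + 13·3.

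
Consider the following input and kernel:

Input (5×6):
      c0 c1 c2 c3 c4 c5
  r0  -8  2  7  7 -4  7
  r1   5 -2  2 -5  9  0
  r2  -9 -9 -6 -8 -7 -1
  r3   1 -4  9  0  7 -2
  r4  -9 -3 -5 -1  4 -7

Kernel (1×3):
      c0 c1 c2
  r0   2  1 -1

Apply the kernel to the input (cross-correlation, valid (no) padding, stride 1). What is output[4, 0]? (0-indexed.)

The receptive field on the input at this output position is [-9 -3 -5]. Elementwise product with the kernel and sum: -9·2 + -3·1 + -5·-1.

-16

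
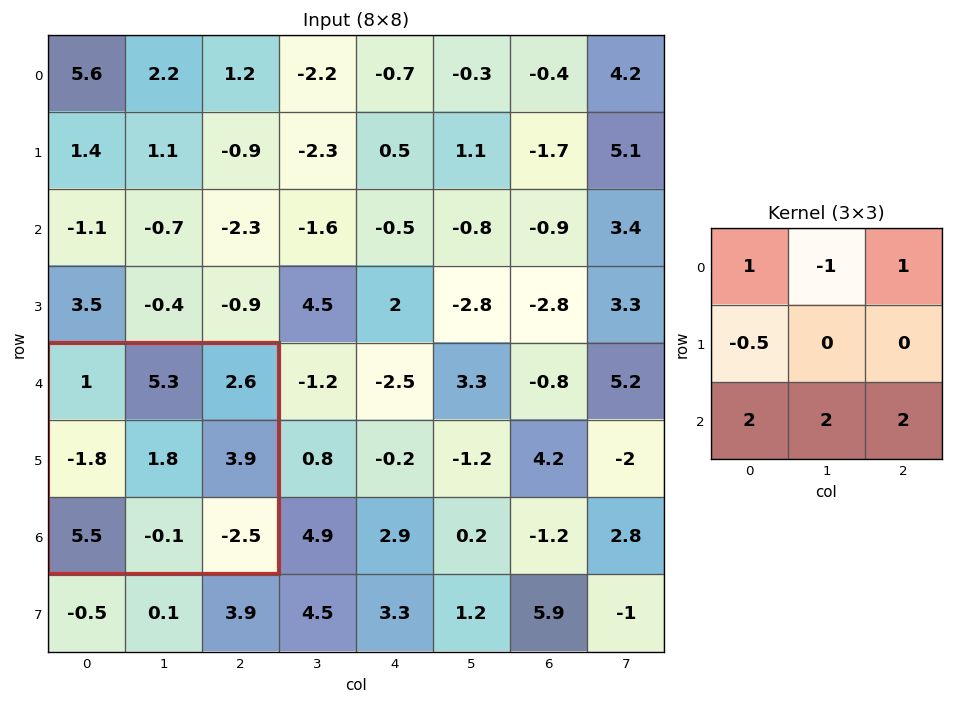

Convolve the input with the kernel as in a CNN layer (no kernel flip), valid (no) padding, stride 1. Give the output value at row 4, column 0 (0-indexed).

5

The receptive field on the input at this output position is [1 5.3 2.6 / -1.8 1.8 3.9 / 5.5 -0.1 -2.5]. Elementwise product with the kernel and sum: 1·1 + 5.3·-1 + 2.6·1 + -1.8·-0.5 + 5.5·2 + -0.1·2 + -2.5·2.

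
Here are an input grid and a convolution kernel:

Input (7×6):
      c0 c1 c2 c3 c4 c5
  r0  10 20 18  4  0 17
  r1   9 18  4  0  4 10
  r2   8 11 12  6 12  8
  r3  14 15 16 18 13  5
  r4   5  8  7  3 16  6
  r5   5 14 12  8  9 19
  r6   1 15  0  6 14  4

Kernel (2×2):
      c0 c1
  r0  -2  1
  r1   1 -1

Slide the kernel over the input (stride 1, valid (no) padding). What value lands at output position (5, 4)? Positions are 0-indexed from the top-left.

11

The receptive field on the input at this output position is [9 19 / 14 4]. Elementwise product with the kernel and sum: 9·-2 + 19·1 + 14·1 + 4·-1.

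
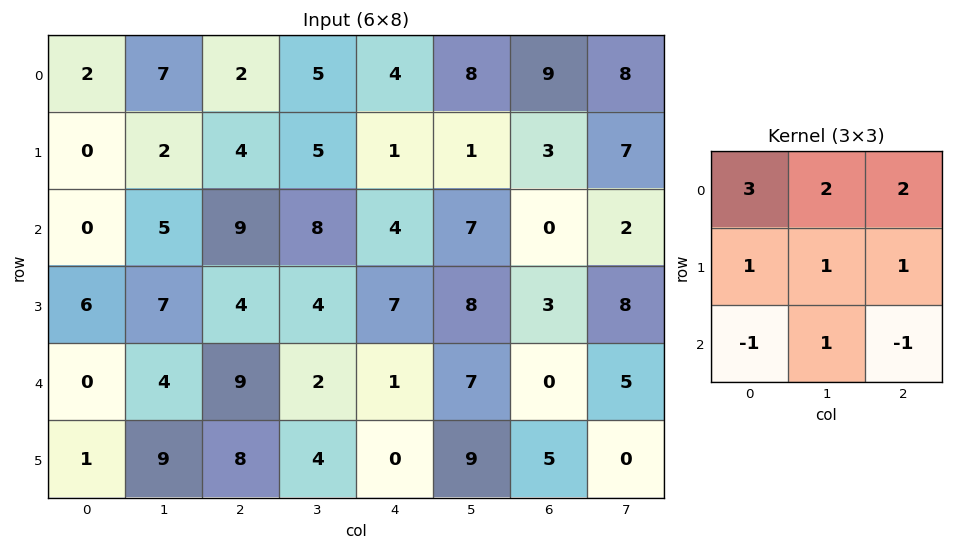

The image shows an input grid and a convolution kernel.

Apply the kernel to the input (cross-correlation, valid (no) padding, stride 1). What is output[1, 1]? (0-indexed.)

39

The receptive field on the input at this output position is [2 4 5 / 5 9 8 / 7 4 4]. Elementwise product with the kernel and sum: 2·3 + 4·2 + 5·2 + 5·1 + 9·1 + 8·1 + 7·-1 + 4·1 + 4·-1.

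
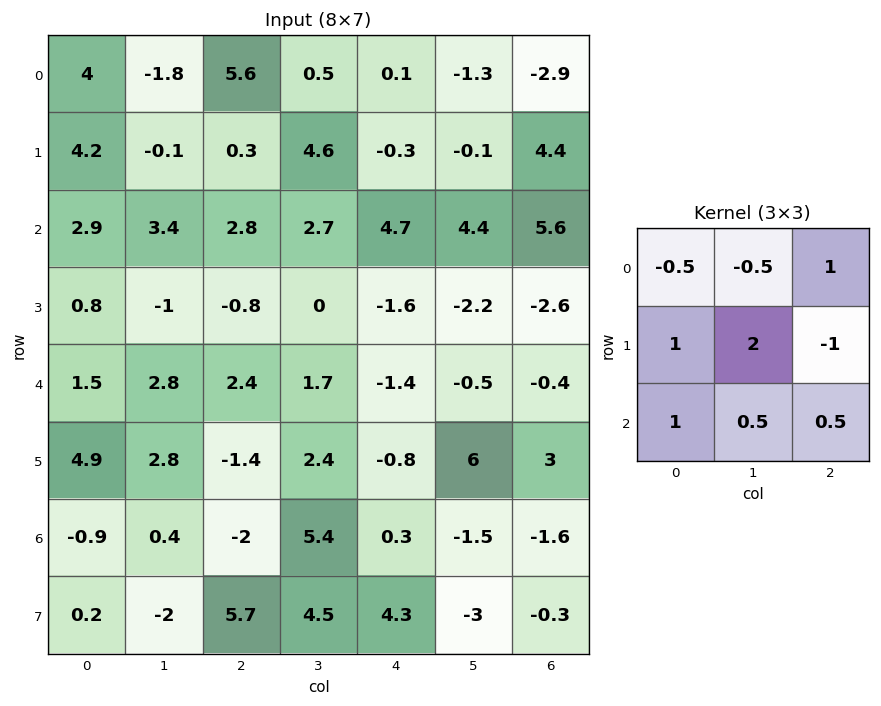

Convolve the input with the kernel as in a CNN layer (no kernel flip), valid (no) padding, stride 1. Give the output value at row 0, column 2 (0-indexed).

13.35

The receptive field on the input at this output position is [5.6 0.5 0.1 / 0.3 4.6 -0.3 / 2.8 2.7 4.7]. Elementwise product with the kernel and sum: 5.6·-0.5 + 0.5·-0.5 + 0.1·1 + 0.3·1 + 4.6·2 + -0.3·-1 + 2.8·1 + 2.7·0.5 + 4.7·0.5.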